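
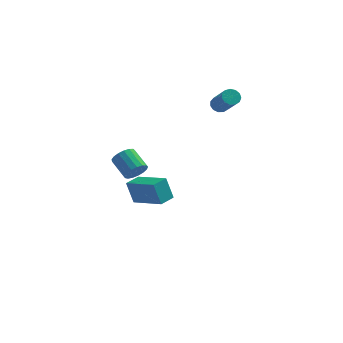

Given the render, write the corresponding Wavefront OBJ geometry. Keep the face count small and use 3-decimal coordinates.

v -0.442 -3.917 2.173
v 0.06 -3.786 2.628
v -0.756 -2.933 3.283
v -1.258 -3.063 2.827
v 0.107 -3.56 2.392
v -0.709 -2.707 3.047
v 0.028 -3.416 2.106
v -0.788 -2.563 2.76
v -0.158 -3.386 1.835
v -0.974 -2.533 2.489
v -0.41 -3.478 1.641
v -1.226 -2.625 2.296
v -0.668 -3.67 1.569
v -1.484 -2.817 2.224
v -0.875 -3.919 1.636
v -1.691 -3.066 2.29
v -0.983 -4.167 1.825
v -1.799 -3.314 2.48
v -0.967 -4.358 2.094
v -1.783 -3.505 2.749
v -0.83 -4.448 2.381
v -1.646 -3.594 3.036
v -0.605 -4.416 2.62
v -1.421 -3.562 3.275
v -0.342 -4.269 2.757
v -1.158 -3.416 3.412
v -0.102 -4.042 2.76
v -0.918 -3.189 3.415
v 2.93 3.868 3.073
v 3.382 3.8 2.75
v 4.142 2.623 4.064
v 3.69 2.692 4.387
v 3.443 4.047 2.937
v 4.203 2.87 4.25
v 3.341 4.237 3.166
v 4.1 3.061 4.48
v 3.108 4.311 3.367
v 3.868 3.134 4.68
v 2.819 4.244 3.474
v 3.579 3.067 4.787
v 2.565 4.057 3.454
v 3.325 2.881 4.767
v 2.427 3.811 3.313
v 3.187 2.635 4.626
v 2.449 3.583 3.096
v 3.208 2.406 4.409
v 2.623 3.445 2.872
v 3.383 2.269 4.185
v 2.895 3.442 2.712
v 3.655 2.265 4.025
v 3.178 3.574 2.666
v 3.938 2.397 3.98
v -1.615 2.147 -4.159
v -2.06 2.368 -2.787
v -1.061 3.003 -4.117
v -1.507 3.223 -2.745
v 0.107 0.997 -3.415
v -0.339 1.217 -2.043
v 0.66 1.852 -3.373
v 0.215 2.073 -2.001
f 2 1 5
f 2 5 3
f 3 5 6
f 3 6 4
f 5 1 7
f 5 7 6
f 6 7 8
f 6 8 4
f 7 1 9
f 7 9 8
f 8 9 10
f 8 10 4
f 9 1 11
f 9 11 10
f 10 11 12
f 10 12 4
f 11 1 13
f 11 13 12
f 12 13 14
f 12 14 4
f 13 1 15
f 13 15 14
f 14 15 16
f 14 16 4
f 15 1 17
f 15 17 16
f 16 17 18
f 16 18 4
f 17 1 19
f 17 19 18
f 18 19 20
f 18 20 4
f 19 1 21
f 19 21 20
f 20 21 22
f 20 22 4
f 21 1 23
f 21 23 22
f 22 23 24
f 22 24 4
f 23 1 25
f 23 25 24
f 24 25 26
f 24 26 4
f 25 1 27
f 25 27 26
f 26 27 28
f 26 28 4
f 27 1 2
f 27 2 28
f 28 2 3
f 28 3 4
f 30 29 33
f 30 33 31
f 31 33 34
f 31 34 32
f 33 29 35
f 33 35 34
f 34 35 36
f 34 36 32
f 35 29 37
f 35 37 36
f 36 37 38
f 36 38 32
f 37 29 39
f 37 39 38
f 38 39 40
f 38 40 32
f 39 29 41
f 39 41 40
f 40 41 42
f 40 42 32
f 41 29 43
f 41 43 42
f 42 43 44
f 42 44 32
f 43 29 45
f 43 45 44
f 44 45 46
f 44 46 32
f 45 29 47
f 45 47 46
f 46 47 48
f 46 48 32
f 47 29 49
f 47 49 48
f 48 49 50
f 48 50 32
f 49 29 51
f 49 51 50
f 50 51 52
f 50 52 32
f 51 29 30
f 51 30 52
f 52 30 31
f 52 31 32
f 54 56 53
f 57 54 53
f 53 56 55
f 55 57 53
f 54 60 56
f 58 54 57
f 58 60 54
f 56 60 55
f 59 57 55
f 55 60 59
f 59 58 57
f 60 58 59



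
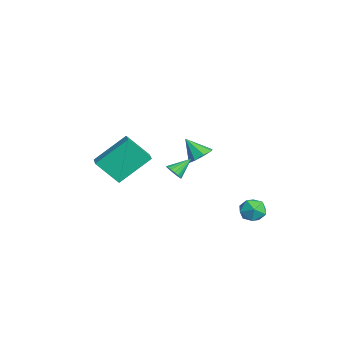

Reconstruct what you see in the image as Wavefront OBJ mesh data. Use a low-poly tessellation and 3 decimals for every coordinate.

v -0.926 1.75 -1.476
v -0.27 1.842 -1.084
v -1.454 1.03 -0.424
v -0.657 2.275 -0.981
v -1.201 2.401 -1.168
v -1.585 2.145 -1.535
v -1.583 1.659 -1.868
v -1.196 1.226 -1.971
v -0.652 1.1 -1.784
v -0.268 1.356 -1.417
v 3.68 4.127 -2.462
v 4.113 4.223 -3.127
v 3.127 3.077 -2.973
v 3.56 3.173 -3.638
v 3.917 2.957 -2.957
v 4.259 3.606 -2.641
v 2.981 3.694 -3.459
v 3.323 4.343 -3.143
v 3.681 3.956 -3.743
v 4.259 3.5 -3.433
v 2.981 3.8 -2.667
v 3.559 3.344 -2.357
v 1.98 -4.008 0.223
v 1.686 -2.366 1.626
v 2.301 -2.891 -1.017
v 2.007 -1.249 0.386
v 2.953 -4.031 0.454
v 2.659 -2.389 1.857
v 3.274 -2.914 -0.786
v 2.98 -1.272 0.617
v 1.714 -0.021 -1.123
v 2.231 0.122 -1.062
v 1.366 0.921 -0.397
v 2.154 0.255 -1.27
v 1.977 0.324 -1.445
v 1.739 0.314 -1.546
v 1.496 0.227 -1.55
v 1.302 0.084 -1.457
v 1.203 -0.084 -1.287
v 1.221 -0.237 -1.079
v 1.352 -0.341 -0.882
v 1.566 -0.372 -0.74
v 1.814 -0.322 -0.686
v 2.039 -0.203 -0.732
v 2.189 -0.043 -0.868
f 2 1 4
f 2 4 3
f 4 1 5
f 4 5 3
f 5 1 6
f 5 6 3
f 6 1 7
f 6 7 3
f 7 1 8
f 7 8 3
f 8 1 9
f 8 9 3
f 9 1 10
f 9 10 3
f 10 1 2
f 10 2 3
f 11 22 16
f 11 16 12
f 11 12 18
f 11 18 21
f 11 21 22
f 12 16 20
f 16 22 15
f 22 21 13
f 21 18 17
f 18 12 19
f 14 20 15
f 14 15 13
f 14 13 17
f 14 17 19
f 14 19 20
f 15 20 16
f 13 15 22
f 17 13 21
f 19 17 18
f 20 19 12
f 24 26 23
f 27 24 23
f 23 26 25
f 25 27 23
f 24 30 26
f 28 24 27
f 28 30 24
f 26 30 25
f 29 27 25
f 25 30 29
f 29 28 27
f 30 28 29
f 32 31 34
f 32 34 33
f 34 31 35
f 34 35 33
f 35 31 36
f 35 36 33
f 36 31 37
f 36 37 33
f 37 31 38
f 37 38 33
f 38 31 39
f 38 39 33
f 39 31 40
f 39 40 33
f 40 31 41
f 40 41 33
f 41 31 42
f 41 42 33
f 42 31 43
f 42 43 33
f 43 31 44
f 43 44 33
f 44 31 45
f 44 45 33
f 45 31 32
f 45 32 33



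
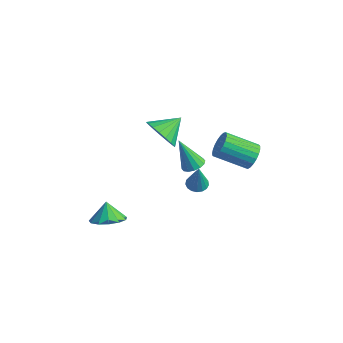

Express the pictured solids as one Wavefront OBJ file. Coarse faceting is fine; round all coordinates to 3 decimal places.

v 4.308 -2.342 2.609
v 4.778 -2.757 2.742
v 3.572 -2.638 4.291
v 4.892 -2.462 2.843
v 4.849 -2.136 2.882
v 4.662 -1.865 2.848
v 4.38 -1.722 2.749
v 4.078 -1.745 2.613
v 3.839 -1.928 2.476
v 3.725 -2.222 2.375
v 3.767 -2.548 2.336
v 3.955 -2.819 2.37
v 4.237 -2.963 2.469
v 4.538 -2.94 2.605
v 1.232 1.221 -3.587
v 1.646 0.771 -3.74
v 1.588 0.959 -1.853
v 1.812 1.023 -3.736
v 1.845 1.32 -3.698
v 1.738 1.595 -3.634
v 1.515 1.784 -3.56
v 1.227 1.844 -3.492
v 0.941 1.762 -3.446
v 0.721 1.555 -3.432
v 0.619 1.273 -3.454
v 0.657 0.978 -3.506
v 0.827 0.739 -3.577
v 1.09 0.611 -3.65
v 1.385 0.622 -3.709
v 4.306 2.151 0.166
v 4.879 1.784 0.605
v 3.507 0.703 1.493
v 2.934 1.069 1.054
v 4.799 2.046 0.8
v 3.427 0.965 1.689
v 4.633 2.327 0.886
v 3.261 1.246 1.774
v 4.411 2.577 0.847
v 3.039 1.496 1.735
v 4.17 2.753 0.69
v 2.798 1.672 1.578
v 3.953 2.825 0.443
v 2.581 1.744 1.331
v 3.797 2.781 0.147
v 2.425 1.699 1.036
v 3.729 2.627 -0.145
v 2.357 1.546 0.744
v 3.761 2.391 -0.383
v 2.389 1.31 0.506
v 3.887 2.114 -0.526
v 2.515 1.032 0.362
v 4.085 1.843 -0.55
v 2.713 0.761 0.338
v 4.322 1.625 -0.45
v 2.95 0.543 0.438
v 4.556 1.498 -0.244
v 3.183 0.416 0.645
v 4.746 1.484 0.034
v 3.374 0.402 0.922
v 4.861 1.585 0.334
v 3.489 0.504 1.222
v 0.268 -0.565 1.247
v 1.081 -1.024 1.788
v 0.512 0.725 1.973
v 1.299 -0.846 1.399
v 1.313 -0.612 0.979
v 1.119 -0.369 0.612
v 0.757 -0.165 0.371
v 0.298 -0.039 0.304
v -0.167 -0.018 0.423
v -0.546 -0.105 0.706
v -0.764 -0.283 1.095
v -0.778 -0.517 1.515
v -0.584 -0.76 1.882
v -0.222 -0.965 2.122
v 0.237 -1.09 2.19
v 0.702 -1.111 2.071
v -0.138 -4.098 -3.879
v 0.395 -3.241 -3.919
v -0.602 -3.762 -2.881
v -0.097 -3.136 -4.184
v -0.603 -3.336 -4.352
v -0.961 -3.778 -4.369
v -1.058 -4.322 -4.231
v -0.862 -4.794 -3.981
v -0.437 -5.046 -3.699
v 0.083 -4.996 -3.473
v 0.533 -4.661 -3.377
v 0.77 -4.148 -3.439
v 0.719 -3.618 -3.641
f 2 1 4
f 2 4 3
f 4 1 5
f 4 5 3
f 5 1 6
f 5 6 3
f 6 1 7
f 6 7 3
f 7 1 8
f 7 8 3
f 8 1 9
f 8 9 3
f 9 1 10
f 9 10 3
f 10 1 11
f 10 11 3
f 11 1 12
f 11 12 3
f 12 1 13
f 12 13 3
f 13 1 14
f 13 14 3
f 14 1 2
f 14 2 3
f 16 15 18
f 16 18 17
f 18 15 19
f 18 19 17
f 19 15 20
f 19 20 17
f 20 15 21
f 20 21 17
f 21 15 22
f 21 22 17
f 22 15 23
f 22 23 17
f 23 15 24
f 23 24 17
f 24 15 25
f 24 25 17
f 25 15 26
f 25 26 17
f 26 15 27
f 26 27 17
f 27 15 28
f 27 28 17
f 28 15 29
f 28 29 17
f 29 15 16
f 29 16 17
f 31 30 34
f 31 34 32
f 32 34 35
f 32 35 33
f 34 30 36
f 34 36 35
f 35 36 37
f 35 37 33
f 36 30 38
f 36 38 37
f 37 38 39
f 37 39 33
f 38 30 40
f 38 40 39
f 39 40 41
f 39 41 33
f 40 30 42
f 40 42 41
f 41 42 43
f 41 43 33
f 42 30 44
f 42 44 43
f 43 44 45
f 43 45 33
f 44 30 46
f 44 46 45
f 45 46 47
f 45 47 33
f 46 30 48
f 46 48 47
f 47 48 49
f 47 49 33
f 48 30 50
f 48 50 49
f 49 50 51
f 49 51 33
f 50 30 52
f 50 52 51
f 51 52 53
f 51 53 33
f 52 30 54
f 52 54 53
f 53 54 55
f 53 55 33
f 54 30 56
f 54 56 55
f 55 56 57
f 55 57 33
f 56 30 58
f 56 58 57
f 57 58 59
f 57 59 33
f 58 30 60
f 58 60 59
f 59 60 61
f 59 61 33
f 60 30 31
f 60 31 61
f 61 31 32
f 61 32 33
f 63 62 65
f 63 65 64
f 65 62 66
f 65 66 64
f 66 62 67
f 66 67 64
f 67 62 68
f 67 68 64
f 68 62 69
f 68 69 64
f 69 62 70
f 69 70 64
f 70 62 71
f 70 71 64
f 71 62 72
f 71 72 64
f 72 62 73
f 72 73 64
f 73 62 74
f 73 74 64
f 74 62 75
f 74 75 64
f 75 62 76
f 75 76 64
f 76 62 77
f 76 77 64
f 77 62 63
f 77 63 64
f 79 78 81
f 79 81 80
f 81 78 82
f 81 82 80
f 82 78 83
f 82 83 80
f 83 78 84
f 83 84 80
f 84 78 85
f 84 85 80
f 85 78 86
f 85 86 80
f 86 78 87
f 86 87 80
f 87 78 88
f 87 88 80
f 88 78 89
f 88 89 80
f 89 78 90
f 89 90 80
f 90 78 79
f 90 79 80



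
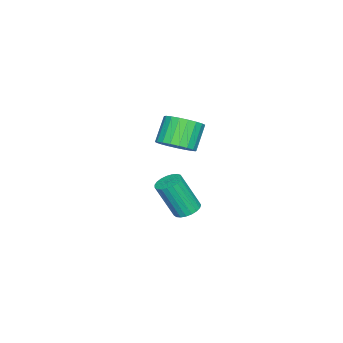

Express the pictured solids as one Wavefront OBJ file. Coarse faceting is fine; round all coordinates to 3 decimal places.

v -3.112 1.376 -3.472
v -2.471 1.373 -3.579
v -2.186 0.601 -1.855
v -2.828 0.604 -1.748
v -2.508 1.615 -3.465
v -2.223 0.843 -1.741
v -2.649 1.815 -3.352
v -2.364 1.044 -1.628
v -2.87 1.94 -3.259
v -2.585 1.169 -1.535
v -3.133 1.967 -3.204
v -2.849 1.196 -1.48
v -3.393 1.892 -3.194
v -3.108 1.121 -1.471
v -3.604 1.728 -3.233
v -3.319 0.956 -1.509
v -3.73 1.503 -3.313
v -3.445 0.731 -1.589
v -3.749 1.255 -3.421
v -3.464 0.484 -1.697
v -3.658 1.029 -3.537
v -3.373 0.257 -1.813
v -3.473 0.862 -3.642
v -3.188 0.091 -1.918
v -3.226 0.785 -3.718
v -2.941 0.013 -1.994
v -2.958 0.809 -3.751
v -2.673 0.038 -2.027
v -2.718 0.932 -3.736
v -2.433 0.16 -2.012
v -2.546 1.131 -3.675
v -2.261 0.359 -1.951
v -1.281 1.72 1.647
v -0.607 1.81 2.205
v -1.484 1.79 3.27
v -2.159 1.7 2.713
v -0.697 2.158 2.137
v -1.574 2.139 3.202
v -0.888 2.431 1.985
v -1.765 2.411 3.05
v -1.147 2.58 1.774
v -2.024 2.56 2.84
v -1.429 2.581 1.542
v -2.306 2.561 2.607
v -1.686 2.433 1.327
v -2.563 2.413 2.393
v -1.873 2.161 1.168
v -2.75 2.141 2.234
v -1.958 1.814 1.092
v -2.835 1.794 2.157
v -1.925 1.45 1.112
v -2.803 1.43 2.177
v -1.782 1.132 1.224
v -2.659 1.112 2.29
v -1.552 0.917 1.41
v -2.429 0.897 2.475
v -1.275 0.84 1.636
v -2.152 0.82 2.702
v -0.999 0.915 1.865
v -1.876 0.895 2.93
v -0.772 1.13 2.056
v -1.649 1.11 3.121
v -0.633 1.446 2.176
v -1.51 1.427 3.241
f 2 1 5
f 2 5 3
f 3 5 6
f 3 6 4
f 5 1 7
f 5 7 6
f 6 7 8
f 6 8 4
f 7 1 9
f 7 9 8
f 8 9 10
f 8 10 4
f 9 1 11
f 9 11 10
f 10 11 12
f 10 12 4
f 11 1 13
f 11 13 12
f 12 13 14
f 12 14 4
f 13 1 15
f 13 15 14
f 14 15 16
f 14 16 4
f 15 1 17
f 15 17 16
f 16 17 18
f 16 18 4
f 17 1 19
f 17 19 18
f 18 19 20
f 18 20 4
f 19 1 21
f 19 21 20
f 20 21 22
f 20 22 4
f 21 1 23
f 21 23 22
f 22 23 24
f 22 24 4
f 23 1 25
f 23 25 24
f 24 25 26
f 24 26 4
f 25 1 27
f 25 27 26
f 26 27 28
f 26 28 4
f 27 1 29
f 27 29 28
f 28 29 30
f 28 30 4
f 29 1 31
f 29 31 30
f 30 31 32
f 30 32 4
f 31 1 2
f 31 2 32
f 32 2 3
f 32 3 4
f 34 33 37
f 34 37 35
f 35 37 38
f 35 38 36
f 37 33 39
f 37 39 38
f 38 39 40
f 38 40 36
f 39 33 41
f 39 41 40
f 40 41 42
f 40 42 36
f 41 33 43
f 41 43 42
f 42 43 44
f 42 44 36
f 43 33 45
f 43 45 44
f 44 45 46
f 44 46 36
f 45 33 47
f 45 47 46
f 46 47 48
f 46 48 36
f 47 33 49
f 47 49 48
f 48 49 50
f 48 50 36
f 49 33 51
f 49 51 50
f 50 51 52
f 50 52 36
f 51 33 53
f 51 53 52
f 52 53 54
f 52 54 36
f 53 33 55
f 53 55 54
f 54 55 56
f 54 56 36
f 55 33 57
f 55 57 56
f 56 57 58
f 56 58 36
f 57 33 59
f 57 59 58
f 58 59 60
f 58 60 36
f 59 33 61
f 59 61 60
f 60 61 62
f 60 62 36
f 61 33 63
f 61 63 62
f 62 63 64
f 62 64 36
f 63 33 34
f 63 34 64
f 64 34 35
f 64 35 36



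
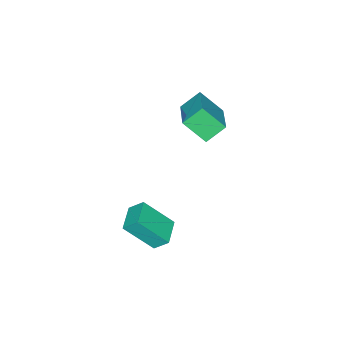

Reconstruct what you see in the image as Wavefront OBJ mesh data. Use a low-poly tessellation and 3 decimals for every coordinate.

v 0.13 -1.335 -1.852
v 0.806 -2.393 -0.562
v -0.109 -0.754 -1.25
v 0.568 -1.812 0.04
v 1.192 -0.788 -1.96
v 1.869 -1.846 -0.67
v 0.954 -0.207 -1.358
v 1.63 -1.265 -0.068
v -5.02 -1.995 1.66
v -4.667 -2.96 2.641
v -3.693 -0.86 2.298
v -3.339 -1.824 3.279
v -4.281 -2.456 0.941
v -3.927 -3.42 1.922
v -2.953 -1.32 1.579
v -2.6 -2.285 2.56
f 2 4 1
f 5 2 1
f 1 4 3
f 3 5 1
f 2 8 4
f 6 2 5
f 6 8 2
f 4 8 3
f 7 5 3
f 3 8 7
f 7 6 5
f 8 6 7
f 10 12 9
f 13 10 9
f 9 12 11
f 11 13 9
f 10 16 12
f 14 10 13
f 14 16 10
f 12 16 11
f 15 13 11
f 11 16 15
f 15 14 13
f 16 14 15



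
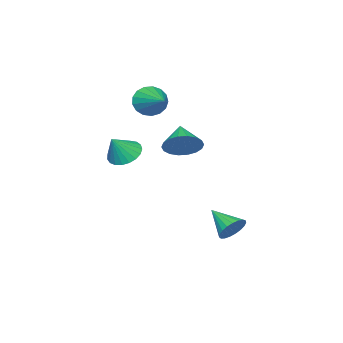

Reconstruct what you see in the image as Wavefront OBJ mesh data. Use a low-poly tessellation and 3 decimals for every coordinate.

v 0.933 3.787 -3.128
v 1.69 3.717 -2.951
v 0.627 2.433 -2.352
v 1.577 3.887 -2.699
v 1.353 4.04 -2.521
v 1.056 4.149 -2.448
v 0.738 4.195 -2.493
v 0.454 4.171 -2.647
v 0.253 4.08 -2.885
v 0.169 3.939 -3.164
v 0.218 3.771 -3.438
v 0.39 3.606 -3.658
v 0.656 3.472 -3.786
v 0.97 3.393 -3.8
v 1.278 3.382 -3.698
v 1.526 3.44 -3.498
v 1.672 3.559 -3.234
v 1.931 1.72 2.008
v 2.498 1.826 2.775
v 1.009 0.96 2.792
v 2.239 2.165 2.801
v 1.92 2.416 2.669
v 1.602 2.53 2.406
v 1.35 2.483 2.064
v 1.213 2.285 1.711
v 1.218 1.975 1.417
v 1.365 1.615 1.24
v 1.623 1.276 1.215
v 1.942 1.024 1.346
v 2.26 0.911 1.609
v 2.512 0.958 1.951
v 2.649 1.156 2.304
v 2.644 1.466 2.598
v -2.303 -3.005 2.598
v -1.779 -3.053 1.832
v -1.217 -1.415 3.242
v -2.111 -2.78 1.717
v -2.487 -2.558 1.804
v -2.821 -2.438 2.073
v -3.036 -2.448 2.462
v -3.084 -2.586 2.883
v -2.952 -2.82 3.238
v -2.673 -3.096 3.447
v -2.308 -3.351 3.462
v -1.942 -3.527 3.278
v -1.66 -3.583 2.939
v -1.524 -3.507 2.522
v -1.567 -3.315 2.122
v 3.016 -0.722 1.371
v 3.637 -1.09 0.868
v 3.824 -0.858 2.469
v 3.723 -0.734 0.848
v 3.687 -0.377 0.919
v 3.535 -0.08 1.068
v 3.293 0.107 1.269
v 3.003 0.15 1.488
v 2.715 0.042 1.687
v 2.479 -0.198 1.831
v 2.336 -0.528 1.896
v 2.311 -0.892 1.87
v 2.407 -1.227 1.758
v 2.608 -1.474 1.578
v 2.88 -1.592 1.364
v 3.176 -1.559 1.15
v 3.443 -1.381 0.975
f 2 1 4
f 2 4 3
f 4 1 5
f 4 5 3
f 5 1 6
f 5 6 3
f 6 1 7
f 6 7 3
f 7 1 8
f 7 8 3
f 8 1 9
f 8 9 3
f 9 1 10
f 9 10 3
f 10 1 11
f 10 11 3
f 11 1 12
f 11 12 3
f 12 1 13
f 12 13 3
f 13 1 14
f 13 14 3
f 14 1 15
f 14 15 3
f 15 1 16
f 15 16 3
f 16 1 17
f 16 17 3
f 17 1 2
f 17 2 3
f 19 18 21
f 19 21 20
f 21 18 22
f 21 22 20
f 22 18 23
f 22 23 20
f 23 18 24
f 23 24 20
f 24 18 25
f 24 25 20
f 25 18 26
f 25 26 20
f 26 18 27
f 26 27 20
f 27 18 28
f 27 28 20
f 28 18 29
f 28 29 20
f 29 18 30
f 29 30 20
f 30 18 31
f 30 31 20
f 31 18 32
f 31 32 20
f 32 18 33
f 32 33 20
f 33 18 19
f 33 19 20
f 35 34 37
f 35 37 36
f 37 34 38
f 37 38 36
f 38 34 39
f 38 39 36
f 39 34 40
f 39 40 36
f 40 34 41
f 40 41 36
f 41 34 42
f 41 42 36
f 42 34 43
f 42 43 36
f 43 34 44
f 43 44 36
f 44 34 45
f 44 45 36
f 45 34 46
f 45 46 36
f 46 34 47
f 46 47 36
f 47 34 48
f 47 48 36
f 48 34 35
f 48 35 36
f 50 49 52
f 50 52 51
f 52 49 53
f 52 53 51
f 53 49 54
f 53 54 51
f 54 49 55
f 54 55 51
f 55 49 56
f 55 56 51
f 56 49 57
f 56 57 51
f 57 49 58
f 57 58 51
f 58 49 59
f 58 59 51
f 59 49 60
f 59 60 51
f 60 49 61
f 60 61 51
f 61 49 62
f 61 62 51
f 62 49 63
f 62 63 51
f 63 49 64
f 63 64 51
f 64 49 65
f 64 65 51
f 65 49 50
f 65 50 51



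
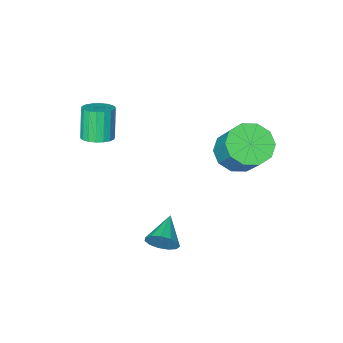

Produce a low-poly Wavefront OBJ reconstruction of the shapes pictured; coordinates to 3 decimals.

v 1.494 0.026 3.246
v 1.93 -0.439 3.187
v 1.622 -0.891 4.476
v 1.186 -0.426 4.534
v 2.081 -0.225 3.298
v 1.773 -0.676 4.587
v 2.115 0.039 3.399
v 1.807 -0.412 4.688
v 2.027 0.301 3.469
v 1.719 -0.151 4.758
v 1.833 0.508 3.495
v 1.525 0.056 4.784
v 1.572 0.619 3.472
v 1.264 0.168 4.761
v 1.295 0.613 3.404
v 0.987 0.162 4.693
v 1.058 0.491 3.304
v 0.75 0.039 4.593
v 0.907 0.276 3.193
v 0.599 -0.175 4.482
v 0.873 0.012 3.092
v 0.565 -0.439 4.381
v 0.961 -0.249 3.022
v 0.653 -0.701 4.311
v 1.155 -0.456 2.996
v 0.847 -0.908 4.285
v 1.416 -0.568 3.019
v 1.108 -1.019 4.308
v 1.693 -0.562 3.087
v 1.385 -1.013 4.376
v -2.508 3.385 3.199
v -1.896 3.898 2.703
v -1.72 4.967 4.025
v -2.332 4.455 4.521
v -2.428 4.108 2.603
v -2.252 5.178 3.926
v -2.991 4.043 2.732
v -2.815 5.112 4.054
v -3.37 3.726 3.038
v -3.193 4.795 4.361
v -3.419 3.279 3.406
v -3.242 4.348 4.729
v -3.12 2.873 3.695
v -2.944 3.942 5.017
v -2.588 2.662 3.794
v -2.412 3.732 5.117
v -2.025 2.728 3.666
v -1.849 3.797 4.988
v -1.647 3.045 3.359
v -1.47 4.114 4.682
v -1.598 3.492 2.991
v -1.421 4.561 4.314
v 0.938 3.734 -0.317
v 1.327 3.634 0.219
v 0.062 2.866 0.157
v 1.094 3.918 0.308
v 0.811 4.143 0.198
v 0.569 4.238 -0.075
v 0.443 4.173 -0.425
v 0.475 3.968 -0.741
v 0.653 3.689 -0.922
v 0.922 3.424 -0.911
v 1.195 3.257 -0.712
v 1.387 3.242 -0.387
v 1.436 3.382 -0.04
f 2 1 5
f 2 5 3
f 3 5 6
f 3 6 4
f 5 1 7
f 5 7 6
f 6 7 8
f 6 8 4
f 7 1 9
f 7 9 8
f 8 9 10
f 8 10 4
f 9 1 11
f 9 11 10
f 10 11 12
f 10 12 4
f 11 1 13
f 11 13 12
f 12 13 14
f 12 14 4
f 13 1 15
f 13 15 14
f 14 15 16
f 14 16 4
f 15 1 17
f 15 17 16
f 16 17 18
f 16 18 4
f 17 1 19
f 17 19 18
f 18 19 20
f 18 20 4
f 19 1 21
f 19 21 20
f 20 21 22
f 20 22 4
f 21 1 23
f 21 23 22
f 22 23 24
f 22 24 4
f 23 1 25
f 23 25 24
f 24 25 26
f 24 26 4
f 25 1 27
f 25 27 26
f 26 27 28
f 26 28 4
f 27 1 29
f 27 29 28
f 28 29 30
f 28 30 4
f 29 1 2
f 29 2 30
f 30 2 3
f 30 3 4
f 32 31 35
f 32 35 33
f 33 35 36
f 33 36 34
f 35 31 37
f 35 37 36
f 36 37 38
f 36 38 34
f 37 31 39
f 37 39 38
f 38 39 40
f 38 40 34
f 39 31 41
f 39 41 40
f 40 41 42
f 40 42 34
f 41 31 43
f 41 43 42
f 42 43 44
f 42 44 34
f 43 31 45
f 43 45 44
f 44 45 46
f 44 46 34
f 45 31 47
f 45 47 46
f 46 47 48
f 46 48 34
f 47 31 49
f 47 49 48
f 48 49 50
f 48 50 34
f 49 31 51
f 49 51 50
f 50 51 52
f 50 52 34
f 51 31 32
f 51 32 52
f 52 32 33
f 52 33 34
f 54 53 56
f 54 56 55
f 56 53 57
f 56 57 55
f 57 53 58
f 57 58 55
f 58 53 59
f 58 59 55
f 59 53 60
f 59 60 55
f 60 53 61
f 60 61 55
f 61 53 62
f 61 62 55
f 62 53 63
f 62 63 55
f 63 53 64
f 63 64 55
f 64 53 65
f 64 65 55
f 65 53 54
f 65 54 55



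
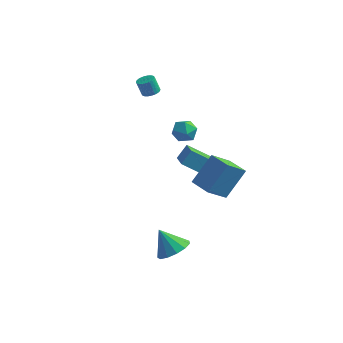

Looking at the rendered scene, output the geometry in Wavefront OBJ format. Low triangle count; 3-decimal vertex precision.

v -1.651 2.98 3.259
v -1.161 2.802 3.435
v -1.499 2.802 4.376
v -1.989 2.98 4.201
v -1.135 3.015 3.445
v -1.472 3.014 4.386
v -1.186 3.222 3.426
v -1.524 3.222 4.367
v -1.309 3.393 3.382
v -1.646 3.392 4.324
v -1.483 3.5 3.32
v -1.821 3.5 4.261
v -1.684 3.529 3.248
v -2.021 3.529 4.189
v -1.879 3.474 3.178
v -2.217 3.474 4.119
v -2.04 3.344 3.12
v -2.377 3.344 4.061
v -2.141 3.158 3.084
v -2.479 3.158 4.025
v -2.168 2.946 3.074
v -2.505 2.945 4.015
v -2.116 2.738 3.093
v -2.454 2.738 4.034
v -1.994 2.568 3.136
v -2.331 2.567 4.078
v -1.819 2.46 3.199
v -2.157 2.46 4.14
v -1.619 2.431 3.271
v -1.956 2.431 4.212
v -1.423 2.486 3.341
v -1.761 2.486 4.282
v -1.263 2.616 3.399
v -1.6 2.616 4.34
v 2.317 -3.796 -3.98
v 3.08 -4.089 -3.369
v 1.383 -3.604 -2.72
v 3.125 -3.518 -3.423
v 2.914 -3.036 -3.653
v 2.513 -2.795 -3.987
v 2.05 -2.872 -4.319
v 1.672 -3.243 -4.543
v 1.499 -3.789 -4.588
v 1.585 -4.337 -4.44
v 1.904 -4.714 -4.146
v 2.354 -4.799 -3.799
v 2.793 -4.566 -3.509
v 0.588 1.999 1.488
v 1.053 2.031 2.163
v 0.867 0.709 1.357
v 1.332 0.741 2.032
v 0.517 0.819 2.091
v 0.345 1.617 2.171
v 1.575 1.123 1.349
v 1.403 1.921 1.429
v 1.663 1.49 2.077
v 1.009 1.302 2.536
v 0.911 1.438 0.984
v 0.257 1.25 1.443
v 3.942 -0.034 -2.023
v 3.279 -1.184 -0.867
v 2.759 0.656 -2.016
v 2.096 -0.494 -0.86
v 4.644 1.154 -0.44
v 3.981 0.004 0.716
v 3.461 1.844 -0.433
v 2.798 0.694 0.723
v 1.371 3.762 -3.411
v 2.168 2.382 -2.688
v -0.251 3.375 -2.362
v 0.546 1.995 -1.639
v 1.734 4.385 -2.621
v 2.531 3.005 -1.898
v 0.112 3.998 -1.572
v 0.909 2.618 -0.849
f 2 1 5
f 2 5 3
f 3 5 6
f 3 6 4
f 5 1 7
f 5 7 6
f 6 7 8
f 6 8 4
f 7 1 9
f 7 9 8
f 8 9 10
f 8 10 4
f 9 1 11
f 9 11 10
f 10 11 12
f 10 12 4
f 11 1 13
f 11 13 12
f 12 13 14
f 12 14 4
f 13 1 15
f 13 15 14
f 14 15 16
f 14 16 4
f 15 1 17
f 15 17 16
f 16 17 18
f 16 18 4
f 17 1 19
f 17 19 18
f 18 19 20
f 18 20 4
f 19 1 21
f 19 21 20
f 20 21 22
f 20 22 4
f 21 1 23
f 21 23 22
f 22 23 24
f 22 24 4
f 23 1 25
f 23 25 24
f 24 25 26
f 24 26 4
f 25 1 27
f 25 27 26
f 26 27 28
f 26 28 4
f 27 1 29
f 27 29 28
f 28 29 30
f 28 30 4
f 29 1 31
f 29 31 30
f 30 31 32
f 30 32 4
f 31 1 33
f 31 33 32
f 32 33 34
f 32 34 4
f 33 1 2
f 33 2 34
f 34 2 3
f 34 3 4
f 36 35 38
f 36 38 37
f 38 35 39
f 38 39 37
f 39 35 40
f 39 40 37
f 40 35 41
f 40 41 37
f 41 35 42
f 41 42 37
f 42 35 43
f 42 43 37
f 43 35 44
f 43 44 37
f 44 35 45
f 44 45 37
f 45 35 46
f 45 46 37
f 46 35 47
f 46 47 37
f 47 35 36
f 47 36 37
f 48 59 53
f 48 53 49
f 48 49 55
f 48 55 58
f 48 58 59
f 49 53 57
f 53 59 52
f 59 58 50
f 58 55 54
f 55 49 56
f 51 57 52
f 51 52 50
f 51 50 54
f 51 54 56
f 51 56 57
f 52 57 53
f 50 52 59
f 54 50 58
f 56 54 55
f 57 56 49
f 61 63 60
f 64 61 60
f 60 63 62
f 62 64 60
f 61 67 63
f 65 61 64
f 65 67 61
f 63 67 62
f 66 64 62
f 62 67 66
f 66 65 64
f 67 65 66
f 69 71 68
f 72 69 68
f 68 71 70
f 70 72 68
f 69 75 71
f 73 69 72
f 73 75 69
f 71 75 70
f 74 72 70
f 70 75 74
f 74 73 72
f 75 73 74



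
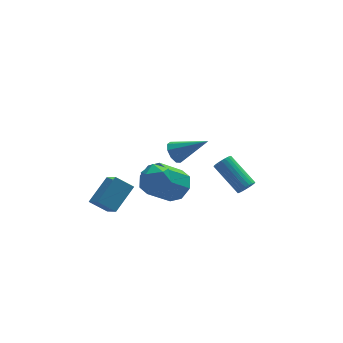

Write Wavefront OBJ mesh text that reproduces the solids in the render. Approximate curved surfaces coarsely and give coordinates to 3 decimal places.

v -1.363 -1.409 2.918
v -1.135 -1.759 2.38
v 0.183 -2.011 3.962
v -0.963 -1.327 2.374
v -0.977 -0.933 2.622
v -1.172 -0.763 3.008
v -1.456 -0.895 3.352
v -1.696 -1.267 3.493
v -1.78 -1.706 3.364
v -1.669 -2.006 3.027
v -1.414 -2.027 2.638
v -0.319 3.127 -3.284
v 0.127 3.719 -2.554
v -1.175 3.284 -1.406
v -1.621 2.693 -2.136
v -0.397 4.124 -2.996
v -1.699 3.689 -1.847
v -0.876 3.945 -3.606
v -2.178 3.51 -2.457
v -1.028 3.287 -4.028
v -2.33 2.853 -2.879
v -0.765 2.536 -4.014
v -2.067 2.101 -2.866
v -0.241 2.131 -3.573
v -1.543 1.696 -2.424
v 0.238 2.31 -2.963
v -1.064 1.875 -1.814
v 0.39 2.967 -2.541
v -0.912 2.533 -1.392
v -5.041 2.797 -3.546
v -4.817 1.388 -2.48
v -3.905 3.765 -2.504
v -3.682 2.356 -1.439
v -4.138 2.444 -4.201
v -3.915 1.035 -3.136
v -3.003 3.412 -3.16
v -2.779 2.003 -2.094
v 3.018 1.228 -2.53
v 3.271 1.638 -2.834
v 2.314 3.103 -1.655
v 2.062 2.692 -1.35
v 3.07 1.604 -2.955
v 2.113 3.068 -1.776
v 2.86 1.504 -3.002
v 1.903 2.969 -1.823
v 2.677 1.357 -2.968
v 1.721 2.822 -1.788
v 2.553 1.188 -2.857
v 1.597 2.653 -1.678
v 2.51 1.025 -2.69
v 1.554 2.49 -1.511
v 2.555 0.897 -2.496
v 1.598 2.362 -1.316
v 2.68 0.827 -2.307
v 1.723 2.292 -1.127
v 2.863 0.826 -2.157
v 1.906 2.291 -0.977
v 3.073 0.894 -2.071
v 2.117 2.359 -0.891
v 3.274 1.02 -2.065
v 2.317 2.485 -0.885
v 3.43 1.182 -2.139
v 2.474 2.647 -0.959
v 3.516 1.351 -2.28
v 2.559 2.816 -1.101
v 3.515 1.5 -2.465
v 2.558 2.965 -1.286
v 3.428 1.601 -2.661
v 2.472 3.066 -1.482
v -2.076 1.587 -1.533
v -1.202 1.466 -1.388
v -2.378 0.874 -0.312
v -1.504 0.753 -0.167
v -1.858 1.571 -0.104
v -1.672 2.012 -0.858
v -1.908 0.328 -0.842
v -1.722 0.769 -1.596
v -1.099 0.688 -0.961
v -1.068 1.456 -0.505
v -2.512 0.884 -1.195
v -2.481 1.652 -0.739
f 2 1 4
f 2 4 3
f 4 1 5
f 4 5 3
f 5 1 6
f 5 6 3
f 6 1 7
f 6 7 3
f 7 1 8
f 7 8 3
f 8 1 9
f 8 9 3
f 9 1 10
f 9 10 3
f 10 1 11
f 10 11 3
f 11 1 2
f 11 2 3
f 13 12 16
f 13 16 14
f 14 16 17
f 14 17 15
f 16 12 18
f 16 18 17
f 17 18 19
f 17 19 15
f 18 12 20
f 18 20 19
f 19 20 21
f 19 21 15
f 20 12 22
f 20 22 21
f 21 22 23
f 21 23 15
f 22 12 24
f 22 24 23
f 23 24 25
f 23 25 15
f 24 12 26
f 24 26 25
f 25 26 27
f 25 27 15
f 26 12 28
f 26 28 27
f 27 28 29
f 27 29 15
f 28 12 13
f 28 13 29
f 29 13 14
f 29 14 15
f 31 33 30
f 34 31 30
f 30 33 32
f 32 34 30
f 31 37 33
f 35 31 34
f 35 37 31
f 33 37 32
f 36 34 32
f 32 37 36
f 36 35 34
f 37 35 36
f 39 38 42
f 39 42 40
f 40 42 43
f 40 43 41
f 42 38 44
f 42 44 43
f 43 44 45
f 43 45 41
f 44 38 46
f 44 46 45
f 45 46 47
f 45 47 41
f 46 38 48
f 46 48 47
f 47 48 49
f 47 49 41
f 48 38 50
f 48 50 49
f 49 50 51
f 49 51 41
f 50 38 52
f 50 52 51
f 51 52 53
f 51 53 41
f 52 38 54
f 52 54 53
f 53 54 55
f 53 55 41
f 54 38 56
f 54 56 55
f 55 56 57
f 55 57 41
f 56 38 58
f 56 58 57
f 57 58 59
f 57 59 41
f 58 38 60
f 58 60 59
f 59 60 61
f 59 61 41
f 60 38 62
f 60 62 61
f 61 62 63
f 61 63 41
f 62 38 64
f 62 64 63
f 63 64 65
f 63 65 41
f 64 38 66
f 64 66 65
f 65 66 67
f 65 67 41
f 66 38 68
f 66 68 67
f 67 68 69
f 67 69 41
f 68 38 39
f 68 39 69
f 69 39 40
f 69 40 41
f 70 81 75
f 70 75 71
f 70 71 77
f 70 77 80
f 70 80 81
f 71 75 79
f 75 81 74
f 81 80 72
f 80 77 76
f 77 71 78
f 73 79 74
f 73 74 72
f 73 72 76
f 73 76 78
f 73 78 79
f 74 79 75
f 72 74 81
f 76 72 80
f 78 76 77
f 79 78 71



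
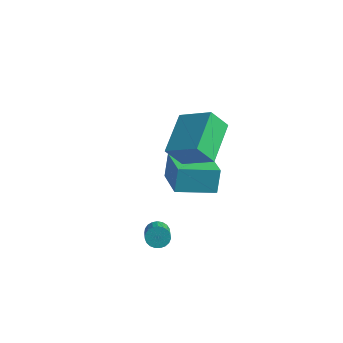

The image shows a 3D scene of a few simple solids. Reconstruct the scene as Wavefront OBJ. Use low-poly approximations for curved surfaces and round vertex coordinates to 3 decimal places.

v 0.135 0.066 -3.431
v 0.007 0.507 -2.226
v -1.385 1.394 -4.079
v -1.513 1.835 -2.874
v 1.473 1.425 -3.786
v 1.345 1.866 -2.581
v -0.047 2.753 -4.434
v -0.175 3.194 -3.229
v 2.171 -1.142 1.512
v 1.538 0.792 2.293
v 0.625 -1.306 0.665
v -0.008 0.628 1.446
v 2.668 -0.568 0.494
v 2.035 1.366 1.275
v 1.122 -0.732 -0.353
v 0.489 1.202 0.428
v 1.311 -2.8 -3.415
v 1.563 -2.967 -3.874
v 2.222 -3.808 -3.204
v 1.969 -3.64 -2.745
v 1.702 -2.801 -3.801
v 2.361 -3.641 -3.132
v 1.773 -2.634 -3.662
v 2.432 -3.474 -2.992
v 1.765 -2.496 -3.48
v 2.423 -3.336 -2.81
v 1.677 -2.41 -3.286
v 2.336 -3.251 -2.617
v 1.527 -2.392 -3.115
v 2.185 -3.233 -2.446
v 1.339 -2.444 -2.996
v 1.997 -3.285 -2.327
v 1.146 -2.558 -2.949
v 1.804 -3.398 -2.28
v 0.982 -2.714 -2.983
v 1.64 -3.554 -2.313
v 0.874 -2.884 -3.091
v 1.533 -3.724 -2.422
v 0.842 -3.04 -3.255
v 1.501 -3.88 -2.586
v 0.891 -3.154 -3.447
v 1.55 -3.995 -2.778
v 1.013 -3.207 -3.633
v 1.671 -4.048 -2.964
v 1.186 -3.19 -3.782
v 1.845 -4.03 -3.112
v 1.381 -3.105 -3.867
v 2.039 -3.945 -3.197
f 2 4 1
f 5 2 1
f 1 4 3
f 3 5 1
f 2 8 4
f 6 2 5
f 6 8 2
f 4 8 3
f 7 5 3
f 3 8 7
f 7 6 5
f 8 6 7
f 10 12 9
f 13 10 9
f 9 12 11
f 11 13 9
f 10 16 12
f 14 10 13
f 14 16 10
f 12 16 11
f 15 13 11
f 11 16 15
f 15 14 13
f 16 14 15
f 18 17 21
f 18 21 19
f 19 21 22
f 19 22 20
f 21 17 23
f 21 23 22
f 22 23 24
f 22 24 20
f 23 17 25
f 23 25 24
f 24 25 26
f 24 26 20
f 25 17 27
f 25 27 26
f 26 27 28
f 26 28 20
f 27 17 29
f 27 29 28
f 28 29 30
f 28 30 20
f 29 17 31
f 29 31 30
f 30 31 32
f 30 32 20
f 31 17 33
f 31 33 32
f 32 33 34
f 32 34 20
f 33 17 35
f 33 35 34
f 34 35 36
f 34 36 20
f 35 17 37
f 35 37 36
f 36 37 38
f 36 38 20
f 37 17 39
f 37 39 38
f 38 39 40
f 38 40 20
f 39 17 41
f 39 41 40
f 40 41 42
f 40 42 20
f 41 17 43
f 41 43 42
f 42 43 44
f 42 44 20
f 43 17 45
f 43 45 44
f 44 45 46
f 44 46 20
f 45 17 47
f 45 47 46
f 46 47 48
f 46 48 20
f 47 17 18
f 47 18 48
f 48 18 19
f 48 19 20



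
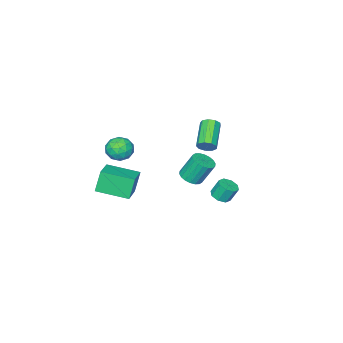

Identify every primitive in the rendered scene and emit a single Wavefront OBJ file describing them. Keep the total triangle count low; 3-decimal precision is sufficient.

v -0.964 3.69 -3.299
v -0.334 3.55 -3.053
v -0.647 3.93 -2.036
v -1.276 4.07 -2.281
v -0.371 4.039 -3.247
v -0.683 4.42 -2.23
v -0.755 4.324 -3.472
v -1.067 4.705 -2.455
v -1.261 4.237 -3.595
v -1.574 4.618 -2.578
v -1.593 3.83 -3.544
v -1.906 4.21 -2.527
v -1.557 3.34 -3.35
v -1.869 3.721 -2.333
v -1.173 3.055 -3.125
v -1.485 3.436 -2.108
v -0.666 3.142 -3.002
v -0.979 3.523 -1.985
v 3.799 -1.799 -2.623
v 3.307 -1.806 -1.132
v 2.658 -0.028 -2.993
v 2.165 -0.034 -1.502
v 5.135 -0.846 -2.178
v 4.642 -0.852 -0.687
v 3.993 0.926 -2.548
v 3.501 0.919 -1.057
v -3.156 0.288 -1.505
v -2.691 0.016 -1.124
v -4.139 -1.1 -0.153
v -4.604 -0.828 -0.535
v -2.85 0.391 -0.93
v -4.298 -0.725 0.041
v -3.152 0.718 -1.005
v -4.6 -0.398 -0.034
v -3.456 0.844 -1.314
v -4.904 -0.272 -0.344
v -3.62 0.709 -1.713
v -5.068 -0.407 -0.742
v -3.566 0.378 -2.014
v -5.014 -0.738 -1.044
v -3.321 0.004 -2.078
v -4.769 -1.112 -1.107
v -2.998 -0.237 -1.873
v -4.446 -1.353 -0.903
v -2.749 -0.232 -1.497
v -4.198 -1.348 -0.526
v 1.494 -1.656 0.156
v 1.868 -1.204 -0.599
v 2.072 -2.996 -0.361
v 2.446 -2.544 -1.116
v 2.8 -2.387 -0.241
v 2.443 -1.559 0.078
v 1.497 -2.641 -1.038
v 1.14 -1.813 -0.719
v 1.87 -1.812 -1.338
v 2.675 -1.655 -0.845
v 1.265 -2.545 -0.115
v 2.07 -2.388 0.378
v 1.63 -1.312 -0.176
v 2.31 -2.888 -0.784
v 2.518 -2.796 -0.269
v 2.738 -2.53 -0.713
v 1.968 -1.521 0.222
v 2.188 -1.255 -0.222
v 2.736 -1.951 -0.011
v 1.752 -2.945 -0.738
v 1.972 -2.679 -1.182
v 1.202 -1.67 -0.247
v 1.422 -1.404 -0.691
v 1.204 -2.249 -0.949
v 1.851 -1.404 -1.054
v 2.191 -2.192 -1.358
v 1.634 -2.249 -1.312
v 1.424 -1.762 -1.125
v 2.325 -1.312 -0.765
v 2.664 -2.099 -1.068
v 2.872 -2.007 -0.554
v 2.662 -1.521 -0.366
v 2.326 -1.67 -1.198
v 1.276 -2.101 0.108
v 1.615 -2.888 -0.195
v 1.278 -2.679 -0.594
v 1.068 -2.193 -0.406
v 1.749 -2.008 0.398
v 2.089 -2.796 0.094
v 2.516 -2.438 0.165
v 2.306 -1.951 0.352
v 1.614 -2.53 0.238
v -1.291 0.796 -3.157
v -0.537 1.047 -3.002
v -1.055 1.655 -1.467
v -1.809 1.404 -1.623
v -0.684 1.333 -3.165
v -1.202 1.94 -1.63
v -0.952 1.512 -3.326
v -1.47 2.12 -1.792
v -1.287 1.55 -3.454
v -1.805 2.157 -1.92
v -1.623 1.438 -3.523
v -2.141 2.046 -1.989
v -1.893 1.199 -3.52
v -2.411 1.807 -1.985
v -2.043 0.881 -3.445
v -2.562 1.488 -1.91
v -2.045 0.545 -3.313
v -2.563 1.153 -1.778
v -1.898 0.26 -3.15
v -2.416 0.867 -1.615
v -1.63 0.08 -2.988
v -2.148 0.688 -1.454
v -1.295 0.043 -2.86
v -1.813 0.65 -1.326
v -0.959 0.154 -2.791
v -1.477 0.762 -1.257
v -0.689 0.393 -2.795
v -1.207 1.001 -1.26
v -0.538 0.712 -2.87
v -1.057 1.319 -1.335
f 2 1 5
f 2 5 3
f 3 5 6
f 3 6 4
f 5 1 7
f 5 7 6
f 6 7 8
f 6 8 4
f 7 1 9
f 7 9 8
f 8 9 10
f 8 10 4
f 9 1 11
f 9 11 10
f 10 11 12
f 10 12 4
f 11 1 13
f 11 13 12
f 12 13 14
f 12 14 4
f 13 1 15
f 13 15 14
f 14 15 16
f 14 16 4
f 15 1 17
f 15 17 16
f 16 17 18
f 16 18 4
f 17 1 2
f 17 2 18
f 18 2 3
f 18 3 4
f 20 22 19
f 23 20 19
f 19 22 21
f 21 23 19
f 20 26 22
f 24 20 23
f 24 26 20
f 22 26 21
f 25 23 21
f 21 26 25
f 25 24 23
f 26 24 25
f 28 27 31
f 28 31 29
f 29 31 32
f 29 32 30
f 31 27 33
f 31 33 32
f 32 33 34
f 32 34 30
f 33 27 35
f 33 35 34
f 34 35 36
f 34 36 30
f 35 27 37
f 35 37 36
f 36 37 38
f 36 38 30
f 37 27 39
f 37 39 38
f 38 39 40
f 38 40 30
f 39 27 41
f 39 41 40
f 40 41 42
f 40 42 30
f 41 27 43
f 41 43 42
f 42 43 44
f 42 44 30
f 43 27 45
f 43 45 44
f 44 45 46
f 44 46 30
f 45 27 28
f 45 28 46
f 46 28 29
f 46 29 30
f 47 84 63
f 84 58 87
f 63 87 52
f 84 87 63
f 47 63 59
f 63 52 64
f 59 64 48
f 63 64 59
f 47 59 68
f 59 48 69
f 68 69 54
f 59 69 68
f 47 68 80
f 68 54 83
f 80 83 57
f 68 83 80
f 47 80 84
f 80 57 88
f 84 88 58
f 80 88 84
f 48 64 75
f 64 52 78
f 75 78 56
f 64 78 75
f 52 87 65
f 87 58 86
f 65 86 51
f 87 86 65
f 58 88 85
f 88 57 81
f 85 81 49
f 88 81 85
f 57 83 82
f 83 54 70
f 82 70 53
f 83 70 82
f 54 69 74
f 69 48 71
f 74 71 55
f 69 71 74
f 50 76 62
f 76 56 77
f 62 77 51
f 76 77 62
f 50 62 60
f 62 51 61
f 60 61 49
f 62 61 60
f 50 60 67
f 60 49 66
f 67 66 53
f 60 66 67
f 50 67 72
f 67 53 73
f 72 73 55
f 67 73 72
f 50 72 76
f 72 55 79
f 76 79 56
f 72 79 76
f 51 77 65
f 77 56 78
f 65 78 52
f 77 78 65
f 49 61 85
f 61 51 86
f 85 86 58
f 61 86 85
f 53 66 82
f 66 49 81
f 82 81 57
f 66 81 82
f 55 73 74
f 73 53 70
f 74 70 54
f 73 70 74
f 56 79 75
f 79 55 71
f 75 71 48
f 79 71 75
f 90 89 93
f 90 93 91
f 91 93 94
f 91 94 92
f 93 89 95
f 93 95 94
f 94 95 96
f 94 96 92
f 95 89 97
f 95 97 96
f 96 97 98
f 96 98 92
f 97 89 99
f 97 99 98
f 98 99 100
f 98 100 92
f 99 89 101
f 99 101 100
f 100 101 102
f 100 102 92
f 101 89 103
f 101 103 102
f 102 103 104
f 102 104 92
f 103 89 105
f 103 105 104
f 104 105 106
f 104 106 92
f 105 89 107
f 105 107 106
f 106 107 108
f 106 108 92
f 107 89 109
f 107 109 108
f 108 109 110
f 108 110 92
f 109 89 111
f 109 111 110
f 110 111 112
f 110 112 92
f 111 89 113
f 111 113 112
f 112 113 114
f 112 114 92
f 113 89 115
f 113 115 114
f 114 115 116
f 114 116 92
f 115 89 117
f 115 117 116
f 116 117 118
f 116 118 92
f 117 89 90
f 117 90 118
f 118 90 91
f 118 91 92



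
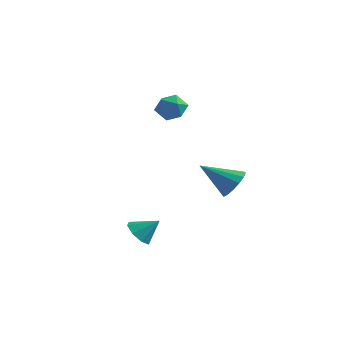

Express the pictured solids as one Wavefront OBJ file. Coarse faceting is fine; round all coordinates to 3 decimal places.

v 1.812 -3.266 -2.927
v 2.317 -3.802 -3.114
v 2.568 -2.814 -2.173
v 2.364 -3.326 -3.445
v 2.087 -2.816 -3.474
v 1.649 -2.569 -3.182
v 1.306 -2.73 -2.74
v 1.259 -3.206 -2.409
v 1.536 -3.717 -2.38
v 1.975 -3.963 -2.672
v 0.817 1.47 2.517
v 1.225 1.406 3.213
v -0.025 0.554 2.927
v 0.383 0.49 3.623
v -0.038 1.162 3.461
v 0.483 1.728 3.207
v 0.717 0.232 2.933
v 1.238 0.798 2.679
v 1.164 0.641 3.47
v 0.697 1.216 3.796
v 0.503 0.744 2.344
v 0.036 1.319 2.67
v 3.196 2.114 -1.42
v 3.789 1.578 -1.076
v 1.864 1.346 -0.32
v 3.795 1.943 -0.813
v 3.641 2.354 -0.712
v 3.368 2.701 -0.801
v 3.048 2.89 -1.056
v 2.768 2.872 -1.408
v 2.603 2.65 -1.763
v 2.596 2.285 -2.027
v 2.75 1.874 -2.127
v 3.024 1.527 -2.038
v 3.343 1.338 -1.784
v 3.623 1.356 -1.432
f 2 1 4
f 2 4 3
f 4 1 5
f 4 5 3
f 5 1 6
f 5 6 3
f 6 1 7
f 6 7 3
f 7 1 8
f 7 8 3
f 8 1 9
f 8 9 3
f 9 1 10
f 9 10 3
f 10 1 2
f 10 2 3
f 11 22 16
f 11 16 12
f 11 12 18
f 11 18 21
f 11 21 22
f 12 16 20
f 16 22 15
f 22 21 13
f 21 18 17
f 18 12 19
f 14 20 15
f 14 15 13
f 14 13 17
f 14 17 19
f 14 19 20
f 15 20 16
f 13 15 22
f 17 13 21
f 19 17 18
f 20 19 12
f 24 23 26
f 24 26 25
f 26 23 27
f 26 27 25
f 27 23 28
f 27 28 25
f 28 23 29
f 28 29 25
f 29 23 30
f 29 30 25
f 30 23 31
f 30 31 25
f 31 23 32
f 31 32 25
f 32 23 33
f 32 33 25
f 33 23 34
f 33 34 25
f 34 23 35
f 34 35 25
f 35 23 36
f 35 36 25
f 36 23 24
f 36 24 25



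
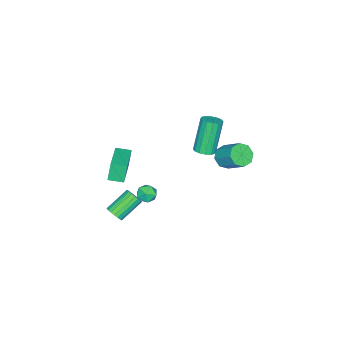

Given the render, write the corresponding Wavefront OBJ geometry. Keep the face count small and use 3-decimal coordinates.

v -4.002 3.005 0.205
v -3.275 3.033 -0.047
v -2.971 4.223 0.963
v -3.698 4.195 1.215
v -3.634 3.385 -0.354
v -3.329 4.575 0.656
v -4.208 3.515 -0.334
v -3.904 4.705 0.676
v -4.662 3.346 0.002
v -4.358 4.536 1.012
v -4.729 2.977 0.457
v -4.425 4.167 1.467
v -4.371 2.625 0.764
v -4.066 3.815 1.774
v -3.796 2.495 0.744
v -3.492 3.685 1.754
v -3.342 2.664 0.408
v -3.038 3.854 1.418
v 2.755 0.162 -0.988
v 3.103 0.419 -0.633
v 1.852 0.896 0.244
v 1.505 0.638 -0.112
v 3.053 0.597 -0.8
v 1.802 1.074 0.077
v 2.944 0.689 -1.005
v 1.694 1.165 -0.128
v 2.798 0.676 -1.207
v 1.548 1.152 -0.33
v 2.644 0.561 -1.365
v 1.393 1.038 -0.488
v 2.511 0.367 -1.449
v 1.26 0.844 -0.572
v 2.427 0.133 -1.441
v 1.176 0.609 -0.564
v 2.408 -0.096 -1.344
v 1.157 0.381 -0.467
v 2.458 -0.274 -1.177
v 1.207 0.203 -0.3
v 2.566 -0.365 -0.972
v 1.316 0.111 -0.095
v 2.712 -0.352 -0.77
v 1.462 0.124 0.107
v 2.867 -0.238 -0.612
v 1.616 0.239 0.265
v 3 -0.044 -0.528
v 1.749 0.433 0.349
v 3.084 0.191 -0.536
v 1.833 0.667 0.341
v 2.525 -0.045 3.13
v 2.217 -0.032 4.258
v 2.151 0.722 3.019
v 1.844 0.734 4.148
v 4.256 0.866 3.592
v 3.949 0.878 4.721
v 3.883 1.632 3.482
v 3.575 1.645 4.61
v 0.294 1.249 -0.211
v 0.831 1.6 -0.097
v 0.889 0.4 -0.403
v 1.426 0.751 -0.289
v 1.022 0.607 0.201
v 0.654 1.131 0.32
v 1.066 0.869 -0.82
v 0.698 1.393 -0.701
v 1.308 1.365 -0.474
v 1.281 1.203 0.157
v 0.439 0.797 -0.657
v 0.412 0.635 -0.026
v -1.374 3.24 2.884
v -1.051 2.725 3.003
v -1.902 2.645 4.975
v -2.226 3.16 4.856
v -0.86 2.966 3.095
v -1.711 2.886 5.067
v -0.807 3.28 3.13
v -1.658 3.201 5.103
v -0.906 3.584 3.1
v -1.757 3.504 5.072
v -1.13 3.795 3.011
v -1.982 3.716 4.984
v -1.42 3.858 2.889
v -2.272 3.778 4.861
v -1.698 3.755 2.765
v -2.549 3.675 4.737
v -1.889 3.514 2.673
v -2.74 3.434 4.645
v -1.942 3.199 2.637
v -2.793 3.12 4.61
v -1.843 2.896 2.668
v -2.694 2.816 4.64
v -1.618 2.684 2.756
v -2.47 2.605 4.729
v -1.328 2.622 2.879
v -2.18 2.542 4.851
f 2 1 5
f 2 5 3
f 3 5 6
f 3 6 4
f 5 1 7
f 5 7 6
f 6 7 8
f 6 8 4
f 7 1 9
f 7 9 8
f 8 9 10
f 8 10 4
f 9 1 11
f 9 11 10
f 10 11 12
f 10 12 4
f 11 1 13
f 11 13 12
f 12 13 14
f 12 14 4
f 13 1 15
f 13 15 14
f 14 15 16
f 14 16 4
f 15 1 17
f 15 17 16
f 16 17 18
f 16 18 4
f 17 1 2
f 17 2 18
f 18 2 3
f 18 3 4
f 20 19 23
f 20 23 21
f 21 23 24
f 21 24 22
f 23 19 25
f 23 25 24
f 24 25 26
f 24 26 22
f 25 19 27
f 25 27 26
f 26 27 28
f 26 28 22
f 27 19 29
f 27 29 28
f 28 29 30
f 28 30 22
f 29 19 31
f 29 31 30
f 30 31 32
f 30 32 22
f 31 19 33
f 31 33 32
f 32 33 34
f 32 34 22
f 33 19 35
f 33 35 34
f 34 35 36
f 34 36 22
f 35 19 37
f 35 37 36
f 36 37 38
f 36 38 22
f 37 19 39
f 37 39 38
f 38 39 40
f 38 40 22
f 39 19 41
f 39 41 40
f 40 41 42
f 40 42 22
f 41 19 43
f 41 43 42
f 42 43 44
f 42 44 22
f 43 19 45
f 43 45 44
f 44 45 46
f 44 46 22
f 45 19 47
f 45 47 46
f 46 47 48
f 46 48 22
f 47 19 20
f 47 20 48
f 48 20 21
f 48 21 22
f 50 52 49
f 53 50 49
f 49 52 51
f 51 53 49
f 50 56 52
f 54 50 53
f 54 56 50
f 52 56 51
f 55 53 51
f 51 56 55
f 55 54 53
f 56 54 55
f 57 68 62
f 57 62 58
f 57 58 64
f 57 64 67
f 57 67 68
f 58 62 66
f 62 68 61
f 68 67 59
f 67 64 63
f 64 58 65
f 60 66 61
f 60 61 59
f 60 59 63
f 60 63 65
f 60 65 66
f 61 66 62
f 59 61 68
f 63 59 67
f 65 63 64
f 66 65 58
f 70 69 73
f 70 73 71
f 71 73 74
f 71 74 72
f 73 69 75
f 73 75 74
f 74 75 76
f 74 76 72
f 75 69 77
f 75 77 76
f 76 77 78
f 76 78 72
f 77 69 79
f 77 79 78
f 78 79 80
f 78 80 72
f 79 69 81
f 79 81 80
f 80 81 82
f 80 82 72
f 81 69 83
f 81 83 82
f 82 83 84
f 82 84 72
f 83 69 85
f 83 85 84
f 84 85 86
f 84 86 72
f 85 69 87
f 85 87 86
f 86 87 88
f 86 88 72
f 87 69 89
f 87 89 88
f 88 89 90
f 88 90 72
f 89 69 91
f 89 91 90
f 90 91 92
f 90 92 72
f 91 69 93
f 91 93 92
f 92 93 94
f 92 94 72
f 93 69 70
f 93 70 94
f 94 70 71
f 94 71 72



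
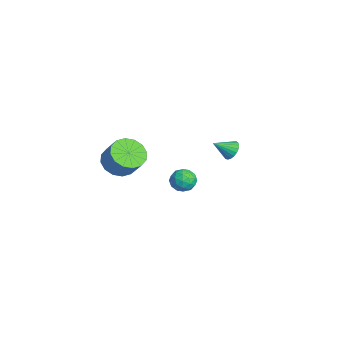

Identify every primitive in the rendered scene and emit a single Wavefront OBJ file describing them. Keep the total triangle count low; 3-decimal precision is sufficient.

v -4.037 -2.308 -0.106
v -3.176 -2.796 -0.538
v -2.362 -2.38 0.613
v -3.223 -1.892 1.046
v -3.162 -2.274 -0.737
v -2.347 -1.858 0.414
v -3.381 -1.761 -0.767
v -2.567 -1.345 0.384
v -3.777 -1.394 -0.619
v -2.963 -0.979 0.532
v -4.242 -1.273 -0.334
v -3.428 -0.857 0.817
v -4.653 -1.428 0.012
v -3.838 -1.012 1.163
v -4.898 -1.82 0.327
v -4.084 -1.404 1.478
v -4.913 -2.342 0.526
v -4.098 -1.926 1.677
v -4.693 -2.855 0.556
v -3.879 -2.439 1.707
v -4.297 -3.221 0.408
v -3.483 -2.806 1.559
v -3.832 -3.343 0.123
v -3.018 -2.927 1.274
v -3.422 -3.188 -0.223
v -2.607 -2.772 0.928
v -0.983 3.228 2.014
v -0.379 3.376 2.203
v -0.957 2.212 2.726
v -0.529 3.502 2.389
v -0.757 3.581 2.51
v -1.024 3.599 2.546
v -1.284 3.553 2.49
v -1.493 3.45 2.351
v -1.613 3.309 2.155
v -1.624 3.154 1.934
v -1.525 3.012 1.727
v -1.332 2.907 1.569
v -1.078 2.857 1.489
v -0.809 2.871 1.499
v -0.569 2.947 1.599
v -0.401 3.072 1.77
v -0.334 3.223 1.984
v 2.696 0.164 2.86
v 3.392 0.388 3.008
v 3.048 -0.988 2.952
v 3.744 -0.764 3.1
v 3.2 -0.648 3.599
v 2.983 0.064 3.542
v 3.457 -0.664 2.418
v 3.24 0.048 2.361
v 3.863 -0.123 2.735
v 3.704 -0.113 3.465
v 2.736 -0.487 2.495
v 2.577 -0.477 3.225
v 3.013 0.377 2.926
v 3.427 -0.977 3.034
v 3.107 -0.909 3.327
v 3.517 -0.777 3.414
v 2.773 0.186 3.239
v 3.182 0.318 3.327
v 3.069 -0.291 3.674
v 3.258 -0.918 2.633
v 3.667 -0.786 2.721
v 2.923 0.177 2.546
v 3.333 0.309 2.633
v 3.371 -0.309 2.286
v 3.699 0.208 2.853
v 3.906 -0.469 2.907
v 3.737 -0.41 2.506
v 3.609 0.008 2.473
v 3.606 0.214 3.281
v 3.813 -0.463 3.336
v 3.493 -0.395 3.629
v 3.365 0.024 3.595
v 3.882 -0.086 3.121
v 2.627 -0.137 2.624
v 2.834 -0.814 2.679
v 3.075 -0.624 2.365
v 2.947 -0.205 2.331
v 2.534 -0.131 3.053
v 2.741 -0.808 3.107
v 2.831 -0.608 3.487
v 2.703 -0.19 3.454
v 2.558 -0.514 2.839
f 2 1 5
f 2 5 3
f 3 5 6
f 3 6 4
f 5 1 7
f 5 7 6
f 6 7 8
f 6 8 4
f 7 1 9
f 7 9 8
f 8 9 10
f 8 10 4
f 9 1 11
f 9 11 10
f 10 11 12
f 10 12 4
f 11 1 13
f 11 13 12
f 12 13 14
f 12 14 4
f 13 1 15
f 13 15 14
f 14 15 16
f 14 16 4
f 15 1 17
f 15 17 16
f 16 17 18
f 16 18 4
f 17 1 19
f 17 19 18
f 18 19 20
f 18 20 4
f 19 1 21
f 19 21 20
f 20 21 22
f 20 22 4
f 21 1 23
f 21 23 22
f 22 23 24
f 22 24 4
f 23 1 25
f 23 25 24
f 24 25 26
f 24 26 4
f 25 1 2
f 25 2 26
f 26 2 3
f 26 3 4
f 28 27 30
f 28 30 29
f 30 27 31
f 30 31 29
f 31 27 32
f 31 32 29
f 32 27 33
f 32 33 29
f 33 27 34
f 33 34 29
f 34 27 35
f 34 35 29
f 35 27 36
f 35 36 29
f 36 27 37
f 36 37 29
f 37 27 38
f 37 38 29
f 38 27 39
f 38 39 29
f 39 27 40
f 39 40 29
f 40 27 41
f 40 41 29
f 41 27 42
f 41 42 29
f 42 27 43
f 42 43 29
f 43 27 28
f 43 28 29
f 44 81 60
f 81 55 84
f 60 84 49
f 81 84 60
f 44 60 56
f 60 49 61
f 56 61 45
f 60 61 56
f 44 56 65
f 56 45 66
f 65 66 51
f 56 66 65
f 44 65 77
f 65 51 80
f 77 80 54
f 65 80 77
f 44 77 81
f 77 54 85
f 81 85 55
f 77 85 81
f 45 61 72
f 61 49 75
f 72 75 53
f 61 75 72
f 49 84 62
f 84 55 83
f 62 83 48
f 84 83 62
f 55 85 82
f 85 54 78
f 82 78 46
f 85 78 82
f 54 80 79
f 80 51 67
f 79 67 50
f 80 67 79
f 51 66 71
f 66 45 68
f 71 68 52
f 66 68 71
f 47 73 59
f 73 53 74
f 59 74 48
f 73 74 59
f 47 59 57
f 59 48 58
f 57 58 46
f 59 58 57
f 47 57 64
f 57 46 63
f 64 63 50
f 57 63 64
f 47 64 69
f 64 50 70
f 69 70 52
f 64 70 69
f 47 69 73
f 69 52 76
f 73 76 53
f 69 76 73
f 48 74 62
f 74 53 75
f 62 75 49
f 74 75 62
f 46 58 82
f 58 48 83
f 82 83 55
f 58 83 82
f 50 63 79
f 63 46 78
f 79 78 54
f 63 78 79
f 52 70 71
f 70 50 67
f 71 67 51
f 70 67 71
f 53 76 72
f 76 52 68
f 72 68 45
f 76 68 72



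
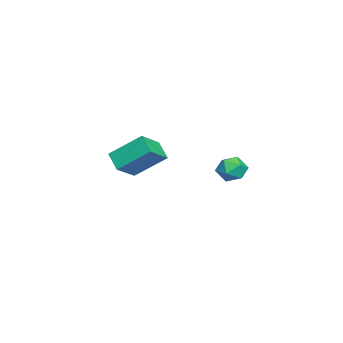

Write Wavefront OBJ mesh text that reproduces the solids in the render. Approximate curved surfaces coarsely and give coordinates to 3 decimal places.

v -3.533 -4.238 -0.756
v -3.571 -2.865 0.312
v -4.547 -3.747 -1.424
v -4.586 -2.374 -0.355
v -2.894 -3.746 -1.365
v -2.933 -2.373 -0.296
v -3.909 -3.255 -2.032
v -3.947 -1.882 -0.964
v 0.678 1.681 0.517
v 1.042 1.836 -0.015
v 1.558 1.324 1.015
v 1.922 1.479 0.483
v 1.657 1.959 0.854
v 1.114 2.18 0.547
v 1.486 0.98 0.453
v 0.943 1.201 0.146
v 1.541 1.402 -0.054
v 1.647 2.008 0.194
v 0.953 1.152 0.806
v 1.059 1.758 1.054
f 2 4 1
f 5 2 1
f 1 4 3
f 3 5 1
f 2 8 4
f 6 2 5
f 6 8 2
f 4 8 3
f 7 5 3
f 3 8 7
f 7 6 5
f 8 6 7
f 9 20 14
f 9 14 10
f 9 10 16
f 9 16 19
f 9 19 20
f 10 14 18
f 14 20 13
f 20 19 11
f 19 16 15
f 16 10 17
f 12 18 13
f 12 13 11
f 12 11 15
f 12 15 17
f 12 17 18
f 13 18 14
f 11 13 20
f 15 11 19
f 17 15 16
f 18 17 10



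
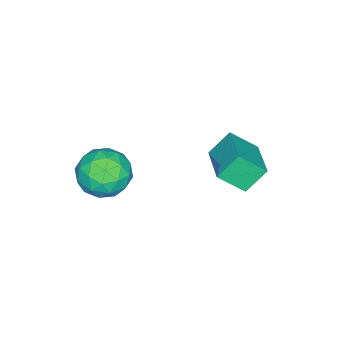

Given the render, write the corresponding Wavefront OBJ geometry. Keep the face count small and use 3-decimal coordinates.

v -4.423 -0.075 -4.042
v -3.957 -0.995 -3.187
v -2.99 0.988 -3.679
v -2.525 0.068 -2.823
v -3.795 -0.608 -4.957
v -3.33 -1.528 -4.101
v -2.363 0.455 -4.593
v -1.897 -0.465 -3.738
v -0.651 -3.368 -4.036
v 0.437 -3.272 -4.091
v -0.477 -4.668 -2.849
v 0.611 -4.572 -2.904
v 0.014 -3.777 -2.449
v -0.094 -2.973 -3.183
v 0.054 -4.967 -3.757
v -0.054 -4.163 -4.491
v 0.872 -4.26 -3.919
v 0.848 -3.525 -3.11
v -0.888 -4.415 -3.83
v -0.912 -3.68 -3.021
v -0.122 -3.206 -4.168
v 0.082 -4.734 -2.772
v -0.268 -4.267 -2.505
v 0.371 -4.21 -2.537
v -0.434 -3.03 -3.634
v 0.205 -2.974 -3.666
v -0.043 -3.27 -2.701
v -0.245 -4.966 -3.274
v 0.394 -4.91 -3.306
v -0.411 -3.73 -4.403
v 0.228 -3.673 -4.435
v 0.003 -4.67 -4.239
v 0.773 -3.73 -4.099
v 0.875 -4.494 -3.401
v 0.548 -4.726 -3.903
v 0.484 -4.254 -4.334
v 0.759 -3.298 -3.623
v 0.861 -4.062 -2.925
v 0.51 -3.594 -2.658
v 0.447 -3.122 -3.089
v 1.015 -3.879 -3.522
v -0.901 -3.878 -4.015
v -0.799 -4.642 -3.317
v -0.487 -4.818 -3.851
v -0.55 -4.346 -4.282
v -0.915 -3.446 -3.539
v -0.813 -4.21 -2.841
v -0.524 -3.686 -2.606
v -0.588 -3.214 -3.037
v -1.055 -4.061 -3.418
f 2 4 1
f 5 2 1
f 1 4 3
f 3 5 1
f 2 8 4
f 6 2 5
f 6 8 2
f 4 8 3
f 7 5 3
f 3 8 7
f 7 6 5
f 8 6 7
f 9 46 25
f 46 20 49
f 25 49 14
f 46 49 25
f 9 25 21
f 25 14 26
f 21 26 10
f 25 26 21
f 9 21 30
f 21 10 31
f 30 31 16
f 21 31 30
f 9 30 42
f 30 16 45
f 42 45 19
f 30 45 42
f 9 42 46
f 42 19 50
f 46 50 20
f 42 50 46
f 10 26 37
f 26 14 40
f 37 40 18
f 26 40 37
f 14 49 27
f 49 20 48
f 27 48 13
f 49 48 27
f 20 50 47
f 50 19 43
f 47 43 11
f 50 43 47
f 19 45 44
f 45 16 32
f 44 32 15
f 45 32 44
f 16 31 36
f 31 10 33
f 36 33 17
f 31 33 36
f 12 38 24
f 38 18 39
f 24 39 13
f 38 39 24
f 12 24 22
f 24 13 23
f 22 23 11
f 24 23 22
f 12 22 29
f 22 11 28
f 29 28 15
f 22 28 29
f 12 29 34
f 29 15 35
f 34 35 17
f 29 35 34
f 12 34 38
f 34 17 41
f 38 41 18
f 34 41 38
f 13 39 27
f 39 18 40
f 27 40 14
f 39 40 27
f 11 23 47
f 23 13 48
f 47 48 20
f 23 48 47
f 15 28 44
f 28 11 43
f 44 43 19
f 28 43 44
f 17 35 36
f 35 15 32
f 36 32 16
f 35 32 36
f 18 41 37
f 41 17 33
f 37 33 10
f 41 33 37



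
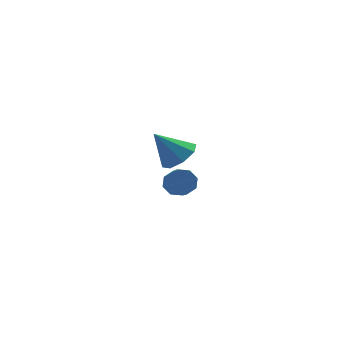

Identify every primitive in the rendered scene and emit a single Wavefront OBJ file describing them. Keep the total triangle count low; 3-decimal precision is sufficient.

v 3.206 4.33 -4.333
v 3.642 4.734 -3.71
v 3.73 3.273 -2.825
v 3.294 2.87 -3.447
v 2.991 4.752 -3.615
v 3.079 3.292 -2.73
v 2.466 4.524 -3.94
v 2.554 3.063 -3.055
v 2.375 4.182 -4.495
v 2.463 2.721 -3.61
v 2.77 3.927 -4.955
v 2.858 2.466 -4.07
v 3.421 3.908 -5.05
v 3.509 2.448 -4.165
v 3.946 4.137 -4.725
v 4.034 2.676 -3.84
v 4.037 4.479 -4.17
v 4.125 3.018 -3.285
v 2.766 -2.627 1.418
v 3.598 -2.453 2.085
v 1.534 -2.573 2.942
v 3.271 -1.75 1.796
v 2.649 -1.562 1.285
v 2.095 -1.997 0.853
v 1.934 -2.802 0.752
v 2.261 -3.504 1.041
v 2.883 -3.693 1.551
v 3.437 -3.257 1.984
f 2 1 5
f 2 5 3
f 3 5 6
f 3 6 4
f 5 1 7
f 5 7 6
f 6 7 8
f 6 8 4
f 7 1 9
f 7 9 8
f 8 9 10
f 8 10 4
f 9 1 11
f 9 11 10
f 10 11 12
f 10 12 4
f 11 1 13
f 11 13 12
f 12 13 14
f 12 14 4
f 13 1 15
f 13 15 14
f 14 15 16
f 14 16 4
f 15 1 17
f 15 17 16
f 16 17 18
f 16 18 4
f 17 1 2
f 17 2 18
f 18 2 3
f 18 3 4
f 20 19 22
f 20 22 21
f 22 19 23
f 22 23 21
f 23 19 24
f 23 24 21
f 24 19 25
f 24 25 21
f 25 19 26
f 25 26 21
f 26 19 27
f 26 27 21
f 27 19 28
f 27 28 21
f 28 19 20
f 28 20 21



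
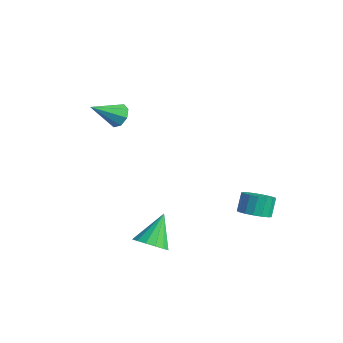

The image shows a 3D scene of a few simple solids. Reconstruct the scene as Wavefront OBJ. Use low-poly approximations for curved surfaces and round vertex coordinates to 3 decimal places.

v -2.554 -2.353 3.224
v -2.195 -2.067 3.753
v -2.966 -3.707 4.236
v -2.709 -1.915 3.747
v -3.132 -2.019 3.435
v -3.216 -2.319 3
v -2.913 -2.639 2.695
v -2.399 -2.791 2.701
v -1.976 -2.687 3.012
v -1.892 -2.387 3.448
v 2.234 -4.403 -2.093
v 2.586 -4.953 -1.473
v 1.786 -3.217 -0.787
v 2.938 -4.676 -1.603
v 3.101 -4.327 -1.864
v 3.032 -3.998 -2.187
v 2.749 -3.778 -2.484
v 2.328 -3.725 -2.677
v 1.882 -3.854 -2.713
v 1.53 -4.13 -2.583
v 1.367 -4.479 -2.321
v 1.436 -4.808 -1.998
v 1.719 -5.029 -1.701
v 2.14 -5.081 -1.509
v 2.782 1.508 -2.663
v 3.512 1.307 -2.298
v 3.207 1.85 -1.391
v 2.478 2.052 -1.757
v 3.589 1.657 -2.481
v 3.284 2.2 -1.574
v 3.481 1.972 -2.706
v 3.177 2.515 -1.799
v 3.214 2.181 -2.921
v 2.909 2.724 -2.015
v 2.847 2.236 -3.077
v 2.543 2.779 -2.171
v 2.466 2.125 -3.139
v 2.161 2.668 -2.232
v 2.157 1.872 -3.091
v 1.852 2.415 -2.184
v 1.992 1.536 -2.945
v 1.687 2.079 -2.039
v 2.007 1.193 -2.735
v 1.702 1.736 -1.828
v 2.2 0.923 -2.508
v 1.895 1.466 -1.602
v 2.527 0.787 -2.317
v 2.222 1.33 -1.411
v 2.912 0.816 -2.205
v 2.607 1.359 -1.299
v 3.267 1.004 -2.198
v 2.962 1.547 -1.292
f 2 1 4
f 2 4 3
f 4 1 5
f 4 5 3
f 5 1 6
f 5 6 3
f 6 1 7
f 6 7 3
f 7 1 8
f 7 8 3
f 8 1 9
f 8 9 3
f 9 1 10
f 9 10 3
f 10 1 2
f 10 2 3
f 12 11 14
f 12 14 13
f 14 11 15
f 14 15 13
f 15 11 16
f 15 16 13
f 16 11 17
f 16 17 13
f 17 11 18
f 17 18 13
f 18 11 19
f 18 19 13
f 19 11 20
f 19 20 13
f 20 11 21
f 20 21 13
f 21 11 22
f 21 22 13
f 22 11 23
f 22 23 13
f 23 11 24
f 23 24 13
f 24 11 12
f 24 12 13
f 26 25 29
f 26 29 27
f 27 29 30
f 27 30 28
f 29 25 31
f 29 31 30
f 30 31 32
f 30 32 28
f 31 25 33
f 31 33 32
f 32 33 34
f 32 34 28
f 33 25 35
f 33 35 34
f 34 35 36
f 34 36 28
f 35 25 37
f 35 37 36
f 36 37 38
f 36 38 28
f 37 25 39
f 37 39 38
f 38 39 40
f 38 40 28
f 39 25 41
f 39 41 40
f 40 41 42
f 40 42 28
f 41 25 43
f 41 43 42
f 42 43 44
f 42 44 28
f 43 25 45
f 43 45 44
f 44 45 46
f 44 46 28
f 45 25 47
f 45 47 46
f 46 47 48
f 46 48 28
f 47 25 49
f 47 49 48
f 48 49 50
f 48 50 28
f 49 25 51
f 49 51 50
f 50 51 52
f 50 52 28
f 51 25 26
f 51 26 52
f 52 26 27
f 52 27 28



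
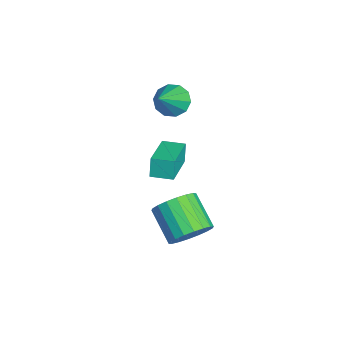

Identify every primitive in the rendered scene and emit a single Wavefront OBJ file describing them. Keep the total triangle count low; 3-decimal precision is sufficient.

v -0.473 -1.567 2.628
v -0.742 -1.488 3.598
v -0.131 -0.584 2.643
v -0.401 -0.506 3.613
v 1.421 -2.234 3.207
v 1.151 -2.156 4.177
v 1.762 -1.252 3.222
v 1.493 -1.173 4.192
v -4.366 -0.69 3.188
v -3.756 -0.116 2.887
v -2.954 -1.45 4.592
v -4.032 0.128 3.296
v -4.435 0.059 3.664
v -4.811 -0.296 3.85
v -5.018 -0.802 3.784
v -4.975 -1.265 3.49
v -4.699 -1.508 3.081
v -4.296 -1.44 2.713
v -3.92 -1.085 2.527
v -3.714 -0.579 2.593
v 0.626 -0.363 -1.916
v 1.24 -0.314 -1.029
v -0.232 -0.929 0.023
v -0.846 -0.977 -0.864
v 1.043 0.124 -1.047
v -0.428 -0.49 0.005
v 0.764 0.466 -1.238
v -0.707 -0.148 -0.186
v 0.458 0.644 -1.562
v -1.013 0.029 -0.511
v 0.185 0.622 -1.957
v -1.287 0.008 -0.905
v -0.001 0.406 -2.344
v -1.472 -0.209 -1.292
v -0.063 0.037 -2.646
v -1.534 -0.578 -1.594
v 0.012 -0.411 -2.803
v -1.46 -1.026 -1.751
v 0.208 -0.85 -2.785
v -1.263 -1.464 -1.733
v 0.487 -1.192 -2.594
v -0.984 -1.806 -1.542
v 0.793 -1.369 -2.269
v -0.678 -1.984 -1.218
v 1.067 -1.348 -1.875
v -0.405 -1.962 -0.823
v 1.252 -1.131 -1.488
v -0.219 -1.746 -0.436
v 1.314 -0.762 -1.186
v -0.157 -1.377 -0.134
f 2 4 1
f 5 2 1
f 1 4 3
f 3 5 1
f 2 8 4
f 6 2 5
f 6 8 2
f 4 8 3
f 7 5 3
f 3 8 7
f 7 6 5
f 8 6 7
f 10 9 12
f 10 12 11
f 12 9 13
f 12 13 11
f 13 9 14
f 13 14 11
f 14 9 15
f 14 15 11
f 15 9 16
f 15 16 11
f 16 9 17
f 16 17 11
f 17 9 18
f 17 18 11
f 18 9 19
f 18 19 11
f 19 9 20
f 19 20 11
f 20 9 10
f 20 10 11
f 22 21 25
f 22 25 23
f 23 25 26
f 23 26 24
f 25 21 27
f 25 27 26
f 26 27 28
f 26 28 24
f 27 21 29
f 27 29 28
f 28 29 30
f 28 30 24
f 29 21 31
f 29 31 30
f 30 31 32
f 30 32 24
f 31 21 33
f 31 33 32
f 32 33 34
f 32 34 24
f 33 21 35
f 33 35 34
f 34 35 36
f 34 36 24
f 35 21 37
f 35 37 36
f 36 37 38
f 36 38 24
f 37 21 39
f 37 39 38
f 38 39 40
f 38 40 24
f 39 21 41
f 39 41 40
f 40 41 42
f 40 42 24
f 41 21 43
f 41 43 42
f 42 43 44
f 42 44 24
f 43 21 45
f 43 45 44
f 44 45 46
f 44 46 24
f 45 21 47
f 45 47 46
f 46 47 48
f 46 48 24
f 47 21 49
f 47 49 48
f 48 49 50
f 48 50 24
f 49 21 22
f 49 22 50
f 50 22 23
f 50 23 24



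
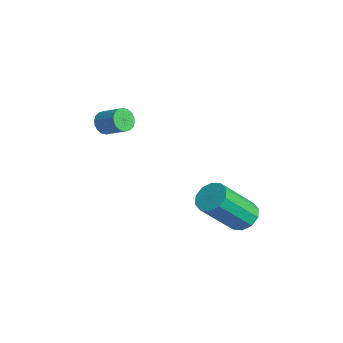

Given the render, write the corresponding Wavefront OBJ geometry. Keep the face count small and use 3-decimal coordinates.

v 3.644 -0.16 -3.434
v 4.222 0.198 -3.196
v 4.434 -1.222 -1.569
v 3.856 -1.58 -1.806
v 3.862 0.371 -2.999
v 4.074 -1.049 -1.372
v 3.419 0.341 -2.967
v 3.631 -1.079 -1.34
v 3.062 0.119 -3.114
v 3.274 -1.301 -1.487
v 2.928 -0.209 -3.383
v 3.139 -1.629 -1.756
v 3.066 -0.518 -3.671
v 3.278 -1.938 -2.044
v 3.426 -0.691 -3.868
v 3.638 -2.111 -2.241
v 3.869 -0.661 -3.9
v 4.081 -2.081 -2.273
v 4.226 -0.439 -3.753
v 4.438 -1.859 -2.126
v 4.361 -0.111 -3.484
v 4.572 -1.531 -1.857
v -1.426 -3.878 -0.462
v -1.041 -4.161 -0.754
v -0.249 -3.645 -0.21
v -0.634 -3.362 0.082
v -1.078 -3.957 -0.893
v -0.286 -3.442 -0.349
v -1.184 -3.738 -0.947
v -0.392 -3.223 -0.403
v -1.337 -3.546 -0.905
v -0.545 -3.031 -0.361
v -1.509 -3.42 -0.775
v -0.717 -2.905 -0.231
v -1.663 -3.385 -0.583
v -0.872 -2.87 -0.039
v -1.771 -3.447 -0.367
v -0.98 -2.932 0.177
v -1.811 -3.595 -0.17
v -1.019 -3.079 0.374
v -1.774 -3.798 -0.031
v -0.982 -3.283 0.513
v -1.668 -4.017 0.023
v -0.876 -3.502 0.567
v -1.515 -4.209 -0.019
v -0.723 -3.694 0.525
v -1.343 -4.335 -0.149
v -0.551 -3.82 0.395
v -1.188 -4.37 -0.341
v -0.397 -3.855 0.203
v -1.08 -4.308 -0.557
v -0.289 -3.793 -0.013
f 2 1 5
f 2 5 3
f 3 5 6
f 3 6 4
f 5 1 7
f 5 7 6
f 6 7 8
f 6 8 4
f 7 1 9
f 7 9 8
f 8 9 10
f 8 10 4
f 9 1 11
f 9 11 10
f 10 11 12
f 10 12 4
f 11 1 13
f 11 13 12
f 12 13 14
f 12 14 4
f 13 1 15
f 13 15 14
f 14 15 16
f 14 16 4
f 15 1 17
f 15 17 16
f 16 17 18
f 16 18 4
f 17 1 19
f 17 19 18
f 18 19 20
f 18 20 4
f 19 1 21
f 19 21 20
f 20 21 22
f 20 22 4
f 21 1 2
f 21 2 22
f 22 2 3
f 22 3 4
f 24 23 27
f 24 27 25
f 25 27 28
f 25 28 26
f 27 23 29
f 27 29 28
f 28 29 30
f 28 30 26
f 29 23 31
f 29 31 30
f 30 31 32
f 30 32 26
f 31 23 33
f 31 33 32
f 32 33 34
f 32 34 26
f 33 23 35
f 33 35 34
f 34 35 36
f 34 36 26
f 35 23 37
f 35 37 36
f 36 37 38
f 36 38 26
f 37 23 39
f 37 39 38
f 38 39 40
f 38 40 26
f 39 23 41
f 39 41 40
f 40 41 42
f 40 42 26
f 41 23 43
f 41 43 42
f 42 43 44
f 42 44 26
f 43 23 45
f 43 45 44
f 44 45 46
f 44 46 26
f 45 23 47
f 45 47 46
f 46 47 48
f 46 48 26
f 47 23 49
f 47 49 48
f 48 49 50
f 48 50 26
f 49 23 51
f 49 51 50
f 50 51 52
f 50 52 26
f 51 23 24
f 51 24 52
f 52 24 25
f 52 25 26



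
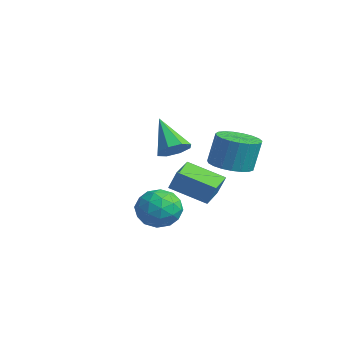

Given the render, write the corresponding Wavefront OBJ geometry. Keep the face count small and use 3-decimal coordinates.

v -1.856 -0.723 -1.144
v -1.285 -0.65 -0.617
v -3.144 -0.797 0.264
v -1.504 -0.123 -0.791
v -1.93 0.053 -1.171
v -2.312 -0.226 -1.535
v -2.426 -0.796 -1.67
v -2.207 -1.323 -1.497
v -1.781 -1.499 -1.117
v -1.399 -1.22 -0.752
v 1.896 -0.074 -0.821
v 2.558 0.584 -1
v 2.626 0.911 0.463
v 1.964 0.254 0.641
v 2.224 0.793 -1.031
v 2.293 1.12 0.431
v 1.833 0.852 -1.026
v 1.902 1.179 0.437
v 1.454 0.751 -0.985
v 1.522 1.079 0.477
v 1.15 0.507 -0.916
v 1.219 0.835 0.546
v 0.976 0.163 -0.831
v 1.045 0.491 0.631
v 0.96 -0.222 -0.744
v 1.029 0.106 0.718
v 1.107 -0.581 -0.67
v 1.175 -0.253 0.792
v 1.389 -0.853 -0.623
v 1.458 -0.525 0.839
v 1.76 -0.99 -0.609
v 1.828 -0.662 0.853
v 2.153 -0.969 -0.633
v 2.222 -0.641 0.829
v 2.503 -0.792 -0.689
v 2.571 -0.465 0.774
v 2.747 -0.492 -0.767
v 2.816 -0.164 0.695
v 2.844 -0.12 -0.855
v 2.913 0.208 0.607
v 2.777 0.261 -0.938
v 2.846 0.589 0.525
v -0.452 -1.678 -2.633
v -0.056 -1.49 -1.656
v -1.268 -0.8 -2.472
v -0.873 -0.612 -1.495
v 0.693 -0.488 -3.325
v 1.088 -0.3 -2.348
v -0.124 0.39 -3.164
v 0.272 0.578 -2.187
v 1.767 -3.206 -2.143
v 2.49 -2.672 -2.578
v 2.77 -4.468 -2.022
v 3.493 -3.934 -2.457
v 3.183 -3.697 -1.538
v 2.562 -2.918 -1.612
v 2.698 -4.222 -2.988
v 2.077 -3.443 -3.062
v 3.065 -3.3 -3.1
v 3.365 -2.976 -2.204
v 1.895 -4.164 -2.396
v 2.195 -3.84 -1.5
v 2.04 -2.829 -2.371
v 3.22 -4.311 -2.229
v 3.037 -4.172 -1.689
v 3.462 -3.858 -1.945
v 2.083 -2.973 -1.803
v 2.508 -2.659 -2.059
v 2.915 -3.262 -1.448
v 2.752 -4.481 -2.541
v 3.177 -4.167 -2.797
v 1.798 -3.282 -2.655
v 2.223 -2.968 -2.911
v 2.345 -3.878 -3.152
v 2.803 -2.884 -2.934
v 3.393 -3.625 -2.863
v 2.926 -3.795 -3.174
v 2.561 -3.337 -3.218
v 2.98 -2.693 -2.407
v 3.57 -3.434 -2.336
v 3.387 -3.296 -1.796
v 3.022 -2.837 -1.84
v 3.318 -3.062 -2.714
v 1.69 -3.706 -2.264
v 2.28 -4.447 -2.193
v 2.238 -4.303 -2.76
v 1.873 -3.844 -2.804
v 1.867 -3.515 -1.737
v 2.457 -4.256 -1.666
v 2.699 -3.803 -1.382
v 2.334 -3.345 -1.426
v 1.942 -4.078 -1.886
f 2 1 4
f 2 4 3
f 4 1 5
f 4 5 3
f 5 1 6
f 5 6 3
f 6 1 7
f 6 7 3
f 7 1 8
f 7 8 3
f 8 1 9
f 8 9 3
f 9 1 10
f 9 10 3
f 10 1 2
f 10 2 3
f 12 11 15
f 12 15 13
f 13 15 16
f 13 16 14
f 15 11 17
f 15 17 16
f 16 17 18
f 16 18 14
f 17 11 19
f 17 19 18
f 18 19 20
f 18 20 14
f 19 11 21
f 19 21 20
f 20 21 22
f 20 22 14
f 21 11 23
f 21 23 22
f 22 23 24
f 22 24 14
f 23 11 25
f 23 25 24
f 24 25 26
f 24 26 14
f 25 11 27
f 25 27 26
f 26 27 28
f 26 28 14
f 27 11 29
f 27 29 28
f 28 29 30
f 28 30 14
f 29 11 31
f 29 31 30
f 30 31 32
f 30 32 14
f 31 11 33
f 31 33 32
f 32 33 34
f 32 34 14
f 33 11 35
f 33 35 34
f 34 35 36
f 34 36 14
f 35 11 37
f 35 37 36
f 36 37 38
f 36 38 14
f 37 11 39
f 37 39 38
f 38 39 40
f 38 40 14
f 39 11 41
f 39 41 40
f 40 41 42
f 40 42 14
f 41 11 12
f 41 12 42
f 42 12 13
f 42 13 14
f 44 46 43
f 47 44 43
f 43 46 45
f 45 47 43
f 44 50 46
f 48 44 47
f 48 50 44
f 46 50 45
f 49 47 45
f 45 50 49
f 49 48 47
f 50 48 49
f 51 88 67
f 88 62 91
f 67 91 56
f 88 91 67
f 51 67 63
f 67 56 68
f 63 68 52
f 67 68 63
f 51 63 72
f 63 52 73
f 72 73 58
f 63 73 72
f 51 72 84
f 72 58 87
f 84 87 61
f 72 87 84
f 51 84 88
f 84 61 92
f 88 92 62
f 84 92 88
f 52 68 79
f 68 56 82
f 79 82 60
f 68 82 79
f 56 91 69
f 91 62 90
f 69 90 55
f 91 90 69
f 62 92 89
f 92 61 85
f 89 85 53
f 92 85 89
f 61 87 86
f 87 58 74
f 86 74 57
f 87 74 86
f 58 73 78
f 73 52 75
f 78 75 59
f 73 75 78
f 54 80 66
f 80 60 81
f 66 81 55
f 80 81 66
f 54 66 64
f 66 55 65
f 64 65 53
f 66 65 64
f 54 64 71
f 64 53 70
f 71 70 57
f 64 70 71
f 54 71 76
f 71 57 77
f 76 77 59
f 71 77 76
f 54 76 80
f 76 59 83
f 80 83 60
f 76 83 80
f 55 81 69
f 81 60 82
f 69 82 56
f 81 82 69
f 53 65 89
f 65 55 90
f 89 90 62
f 65 90 89
f 57 70 86
f 70 53 85
f 86 85 61
f 70 85 86
f 59 77 78
f 77 57 74
f 78 74 58
f 77 74 78
f 60 83 79
f 83 59 75
f 79 75 52
f 83 75 79

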